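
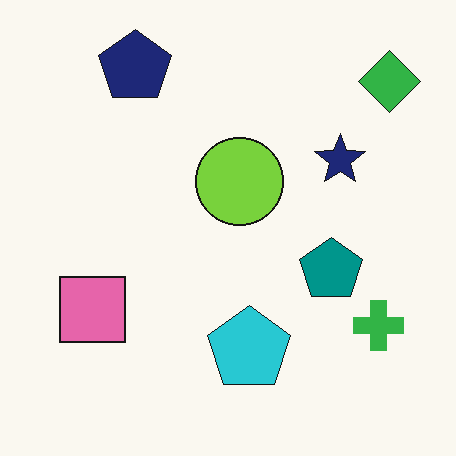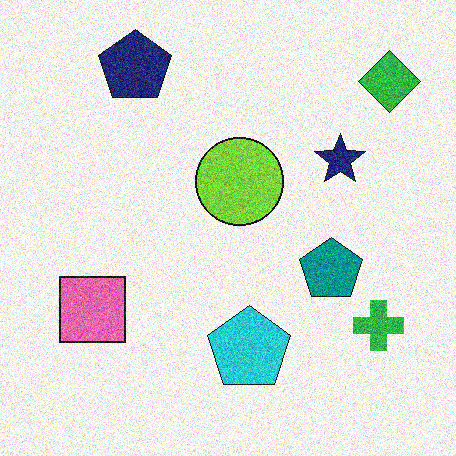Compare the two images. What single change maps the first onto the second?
This is the original image degraded with a thick layer of grain.

Random speckle covers the whole image, including the flat background.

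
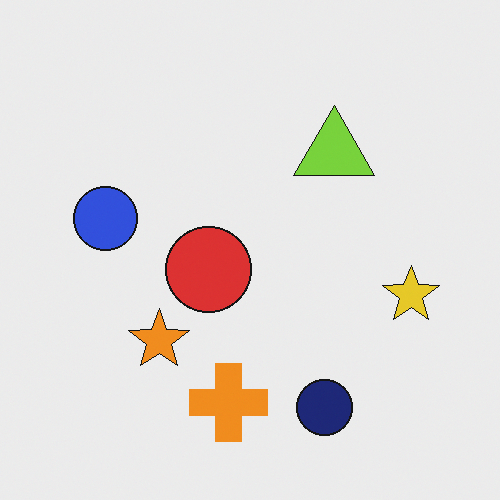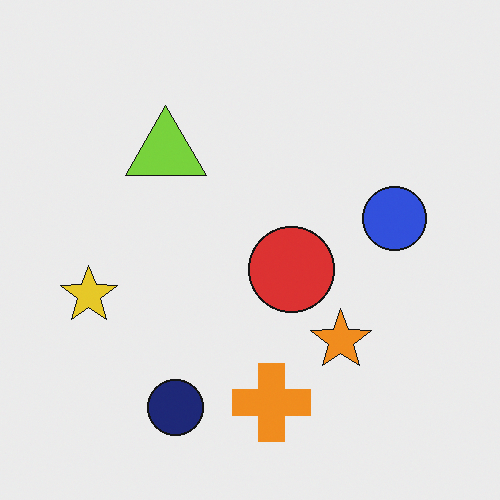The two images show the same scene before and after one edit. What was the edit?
Flipped horizontally (left ↔ right).

The yellow star is in the right of the first image and the left of the second — shapes on opposite sides of the vertical midline have swapped in a mirror flip.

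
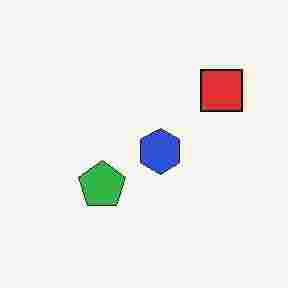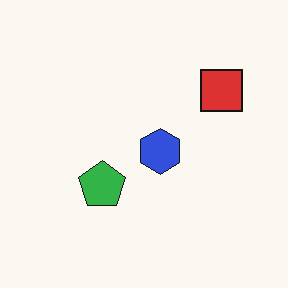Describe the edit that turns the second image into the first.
It was degraded with heavy JPEG compression.

Blocky 8×8 compression artifacts appear around shape edges and the flat background shows ringing — characteristic JPEG degradation.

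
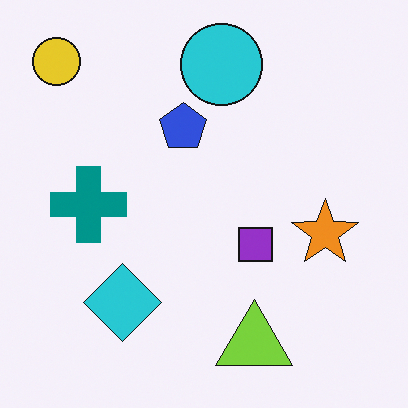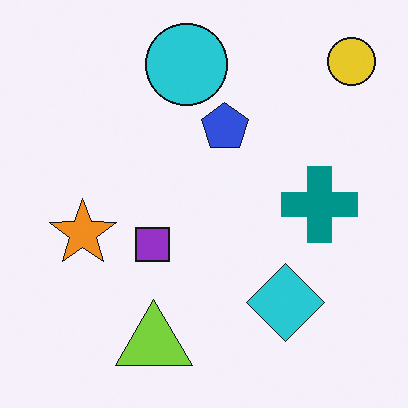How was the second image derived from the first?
The image was flipped horizontally (left ↔ right).

The yellow circle is in the top-left of the first image and the top-right of the second — shapes on opposite sides of the vertical midline have swapped in a mirror flip.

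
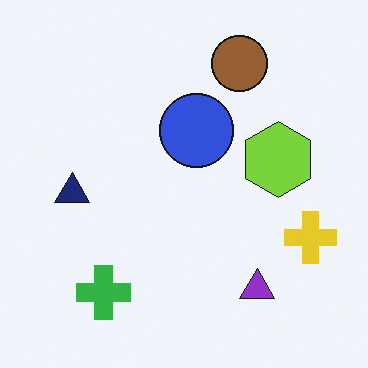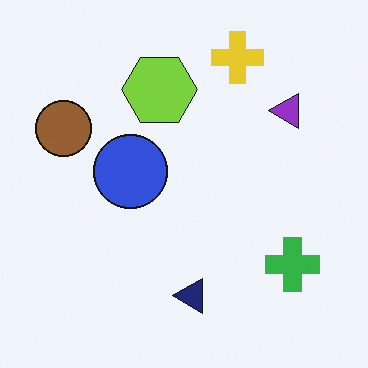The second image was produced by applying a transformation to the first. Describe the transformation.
It was rotated 90° counter-clockwise.

The yellow cross sits in the right of the first image and the top of the second — consistent with a whole-image 90° counter-clockwise rotation.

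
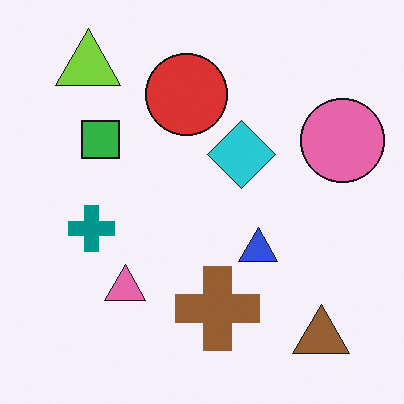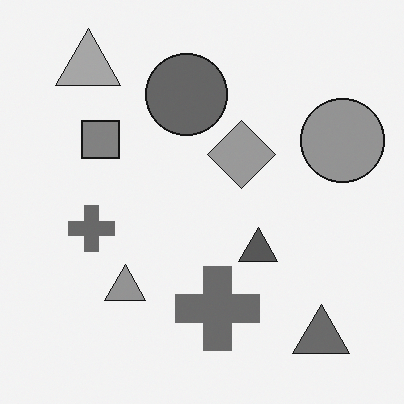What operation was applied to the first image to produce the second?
This is the original image converted to grayscale.

All color is removed — every shape is now a shade of grey.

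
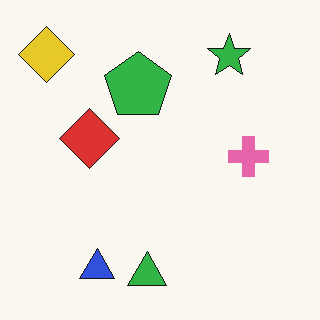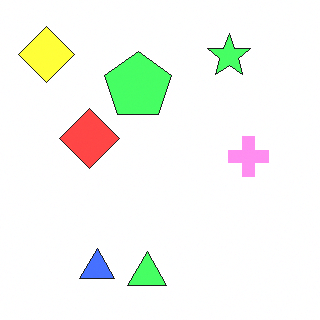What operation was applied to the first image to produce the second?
The image was noticeably brightened.

Every pixel — background and shapes alike — is uniformly brightened.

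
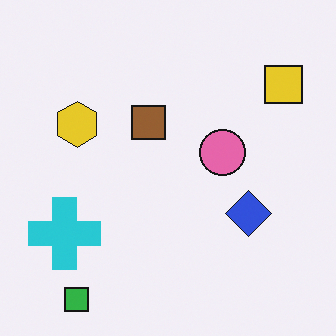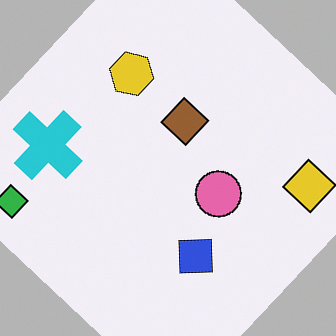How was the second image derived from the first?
This is the original image rotated clockwise by a large amount — several tens of degrees.

Every shape is tilted by the same angle and the image corners show triangular fill wedges — a whole-image rotation by a non-right angle.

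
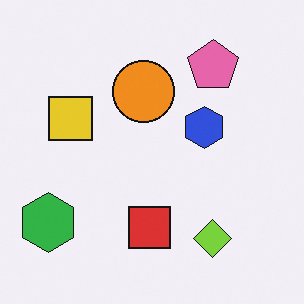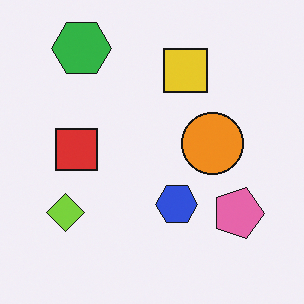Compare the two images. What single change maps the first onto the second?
It was rotated 90° clockwise.

The green hexagon sits in the bottom-left of the first image and the top-left of the second — consistent with a whole-image 90° clockwise rotation.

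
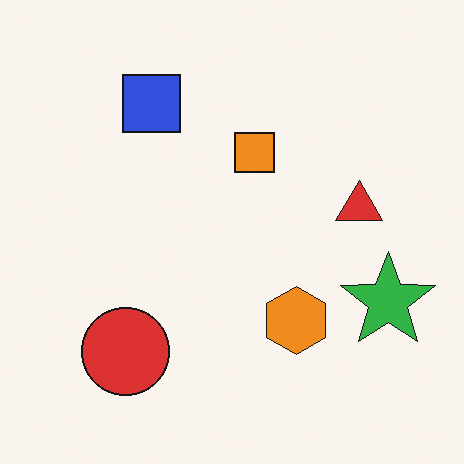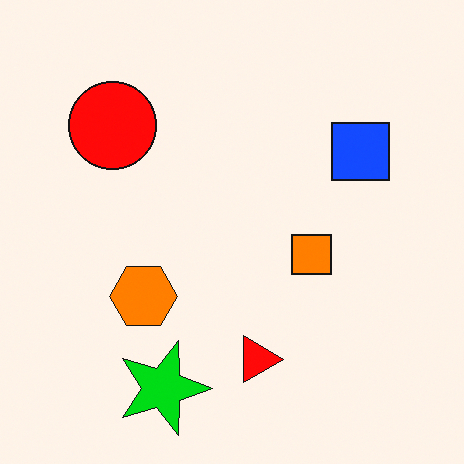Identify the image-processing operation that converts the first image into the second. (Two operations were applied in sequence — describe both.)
The second image is the first made much more vivid (saturation change), then rotated 90° clockwise.

All colors are more vivid — a global saturation change. The green star sits in the right of the first image and the bottom of the second — consistent with a whole-image 90° clockwise rotation.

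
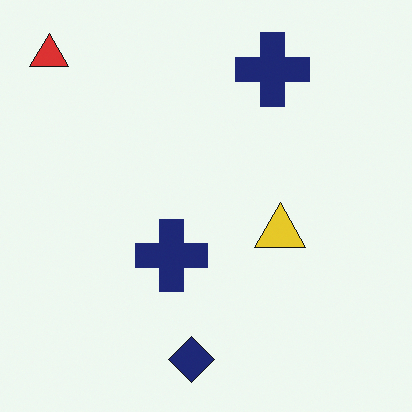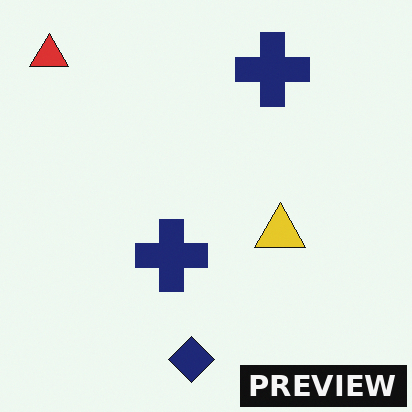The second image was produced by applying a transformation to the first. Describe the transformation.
The second image is the first watermarked with the text "PREVIEW" in the lower-right corner.

A dark label reading "PREVIEW" appears in the lower-right corner.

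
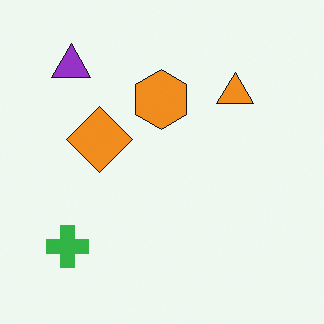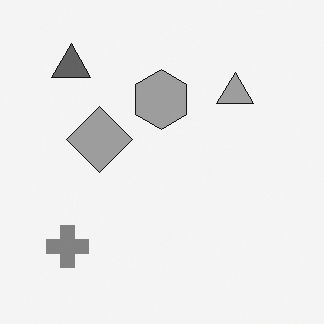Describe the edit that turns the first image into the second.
The image was converted to grayscale.

All color is removed — every shape is now a shade of grey.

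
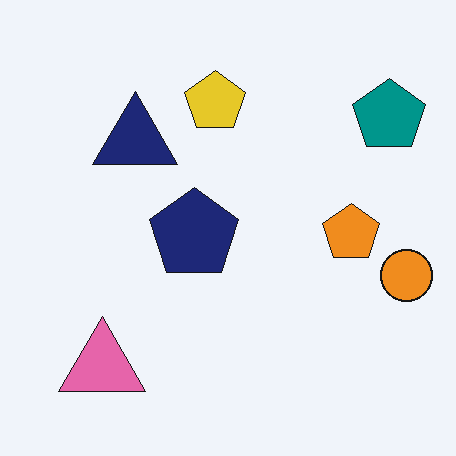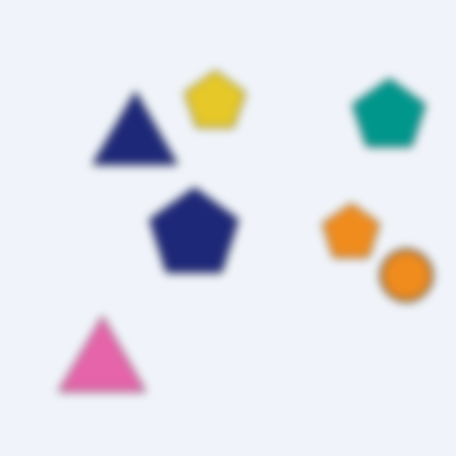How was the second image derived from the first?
It was noticeably gaussian-blurred.

Shape edges and outlines are uniformly softened across the whole image.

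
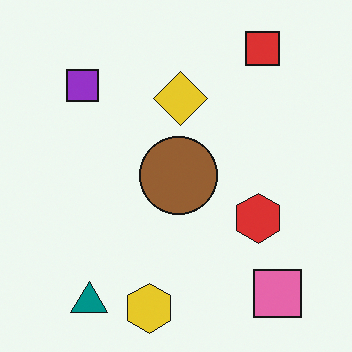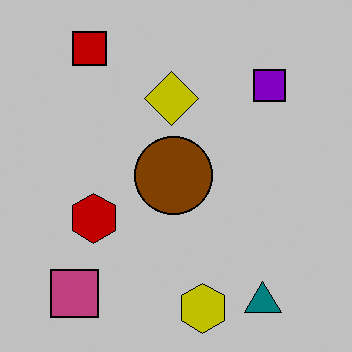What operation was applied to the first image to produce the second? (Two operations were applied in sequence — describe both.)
The transformation is: heavily posterized to just a handful of flat colors, then flipped horizontally (left ↔ right).

Each flat color has snapped to a coarser quantized level — most visibly, the near-white background has dropped to a flat grey. The pink square is in the bottom-right of the first image and the bottom-left of the second — shapes on opposite sides of the vertical midline have swapped in a mirror flip.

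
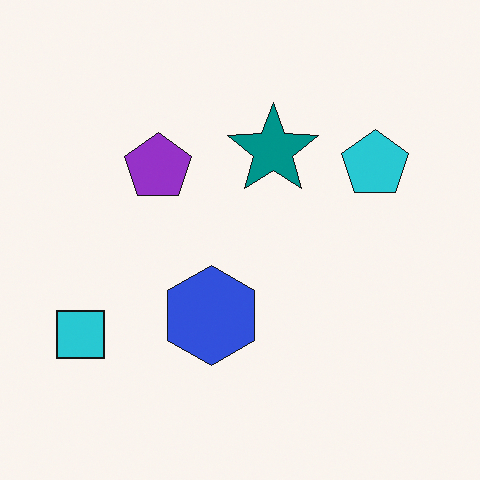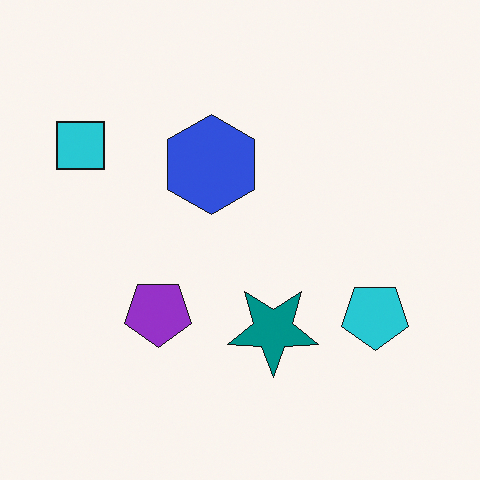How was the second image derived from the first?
The transformation is: flipped vertically (top ↔ bottom).

The cyan square is in the bottom-left of the first image and the top-left of the second — shapes on opposite sides of the horizontal midline have swapped in a mirror flip.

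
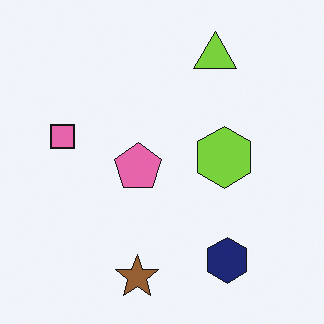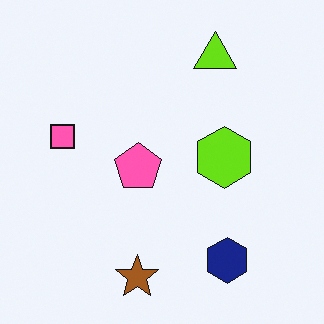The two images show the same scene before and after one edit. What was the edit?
The second image is the first slightly oversaturated.

All colors are more vivid — a global saturation change.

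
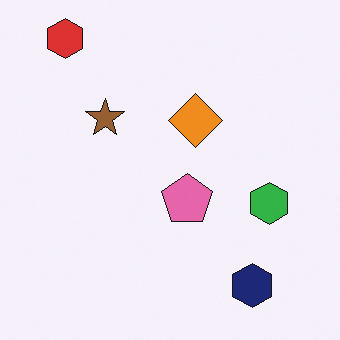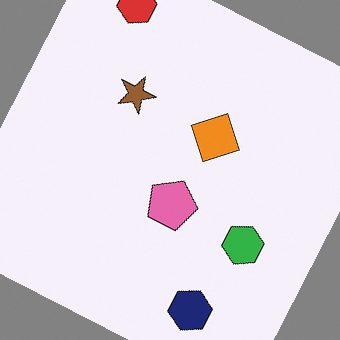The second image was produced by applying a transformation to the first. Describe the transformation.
This is the original image rotated clockwise by a moderate amount.

Every shape is tilted by the same angle and the image corners show triangular fill wedges — a whole-image rotation by a non-right angle.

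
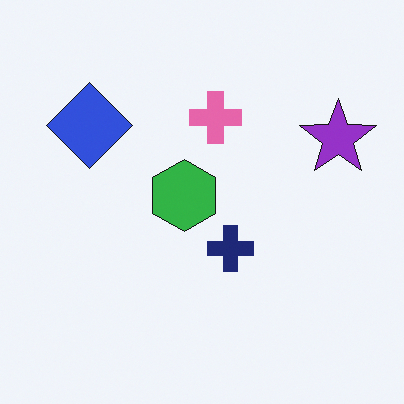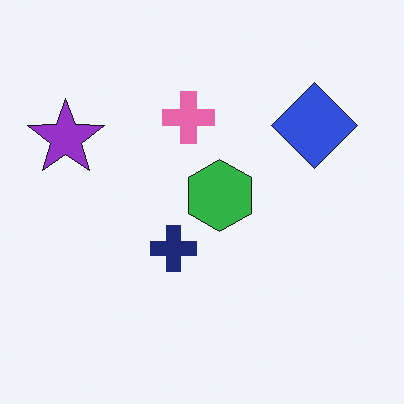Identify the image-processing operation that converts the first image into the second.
This is the original image flipped horizontally (left ↔ right).

The purple star is in the right of the first image and the left of the second — shapes on opposite sides of the vertical midline have swapped in a mirror flip.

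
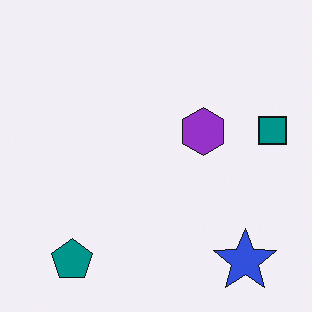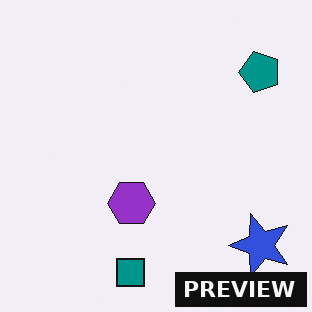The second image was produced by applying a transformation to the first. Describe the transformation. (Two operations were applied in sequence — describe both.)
The second image is the first transposed (reflected across the top-left ↔ bottom-right diagonal), then watermarked with the text "PREVIEW" in the lower-right corner.

Shapes have swapped their row and column positions — what was in the top-right is now in the bottom-left — a diagonal reflection. A dark label reading "PREVIEW" appears in the lower-right corner.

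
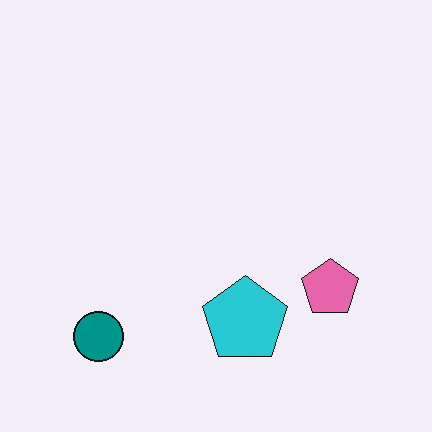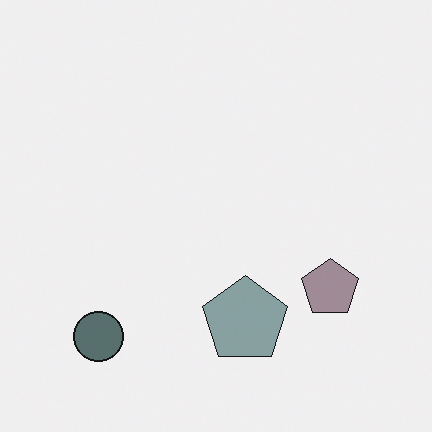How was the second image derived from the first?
The second image is the first heavily desaturated.

All colors are more muted and greyish — a global saturation change.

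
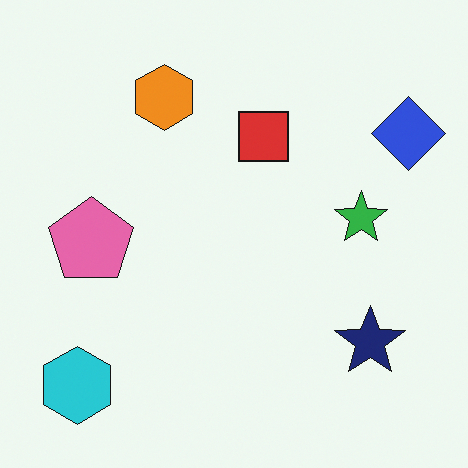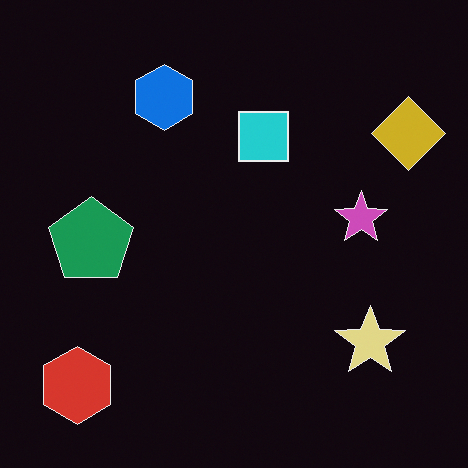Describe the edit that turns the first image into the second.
The transformation is: color-inverted (negative).

The light background has become dark and every shape's color is its complement — a photographic negative.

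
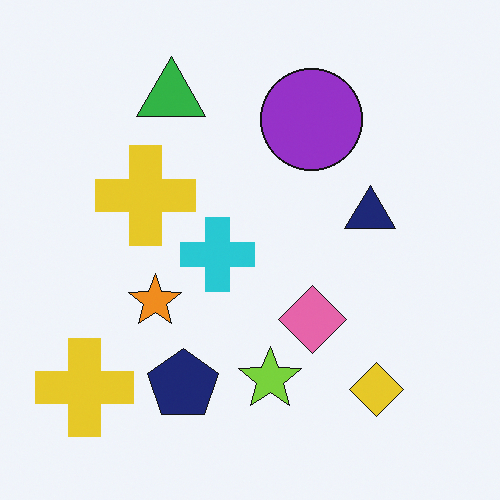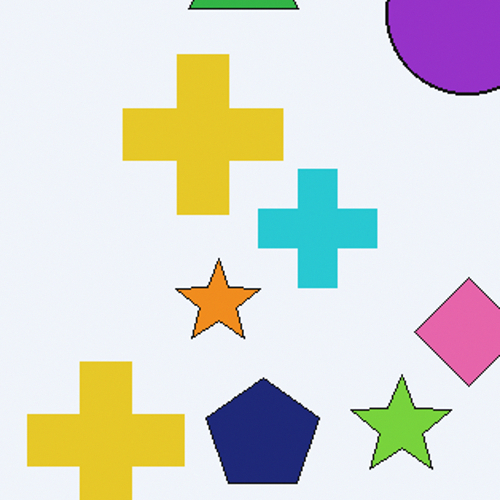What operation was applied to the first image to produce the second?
It was cropped to a modestly smaller region and rescaled.

The visible shapes are larger and the field of view is narrower; shapes near the original edges may be partly or wholly outside the frame — a crop-and-rescale.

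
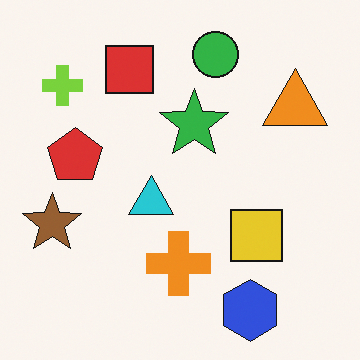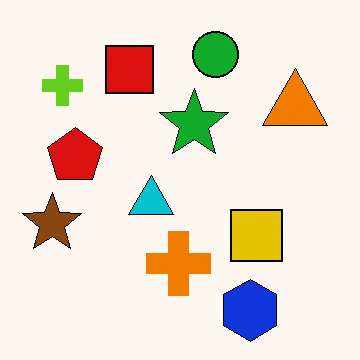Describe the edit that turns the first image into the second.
Given slightly increased contrast.

Tones are pushed away from mid-grey across the whole image — a global contrast change.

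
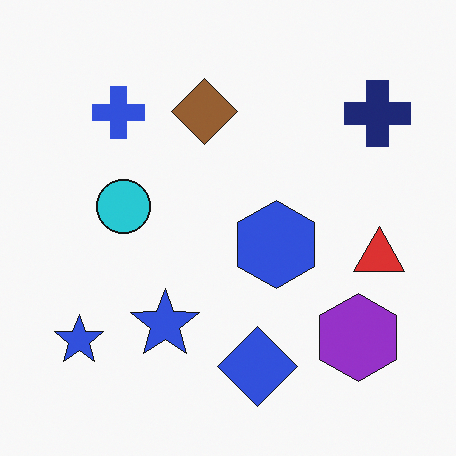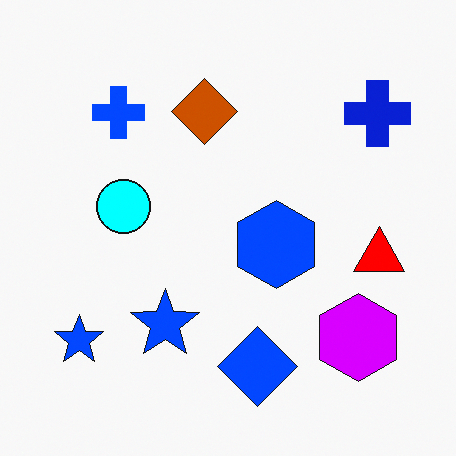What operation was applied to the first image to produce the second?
This is the original image made much more vivid (saturation change).

All colors are more vivid — a global saturation change.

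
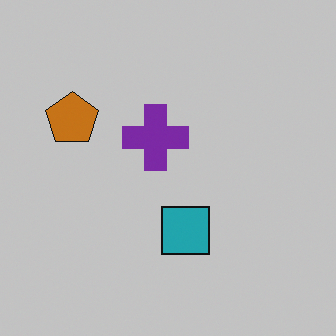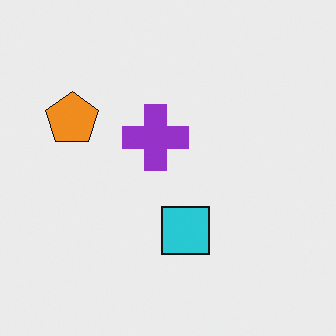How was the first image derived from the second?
It was slightly darkened.

Every pixel — background and shapes alike — is uniformly darkened.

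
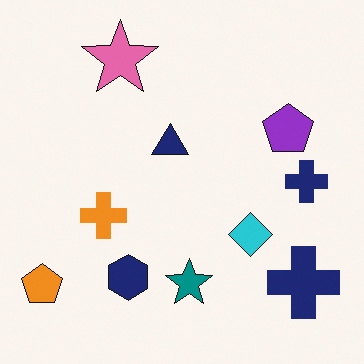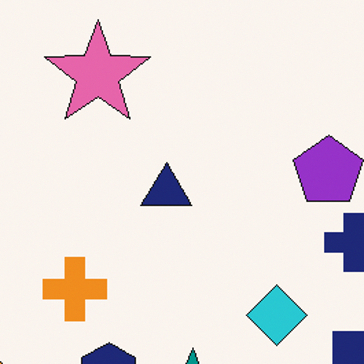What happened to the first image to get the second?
The transformation is: cropped slightly and scaled back up.

The visible shapes are larger and the field of view is narrower; shapes near the original edges may be partly or wholly outside the frame — a crop-and-rescale.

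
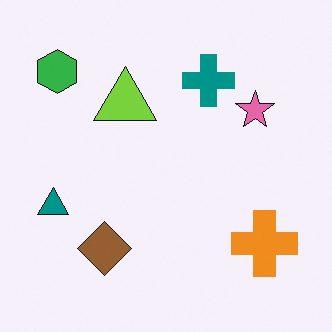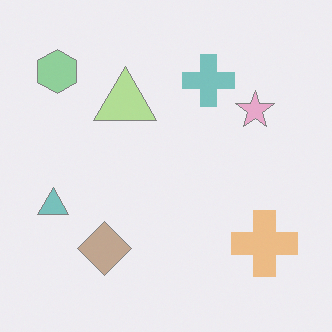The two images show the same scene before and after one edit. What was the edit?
Given much lower contrast.

Tones are pushed toward mid-grey across the whole image — a global contrast change.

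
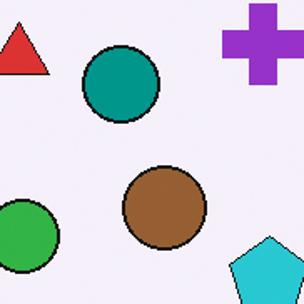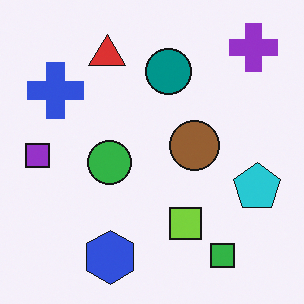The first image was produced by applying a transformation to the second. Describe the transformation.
The transformation is: cropped to a noticeably smaller region and rescaled.

The visible shapes are larger and the field of view is narrower; shapes near the original edges may be partly or wholly outside the frame — a crop-and-rescale.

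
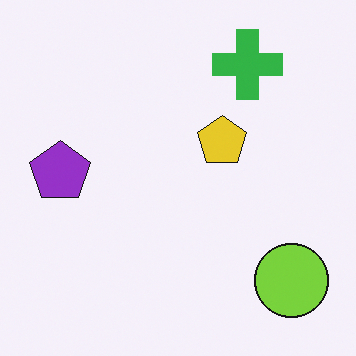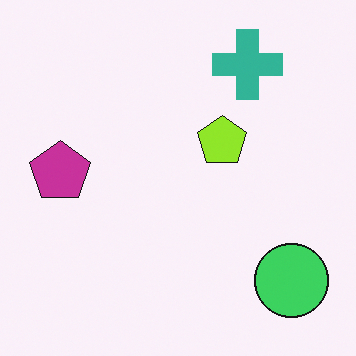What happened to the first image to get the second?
The second image is the first hue-shifted slightly.

Every shape's color has rotated by the same amount around the hue wheel — a uniform hue shift.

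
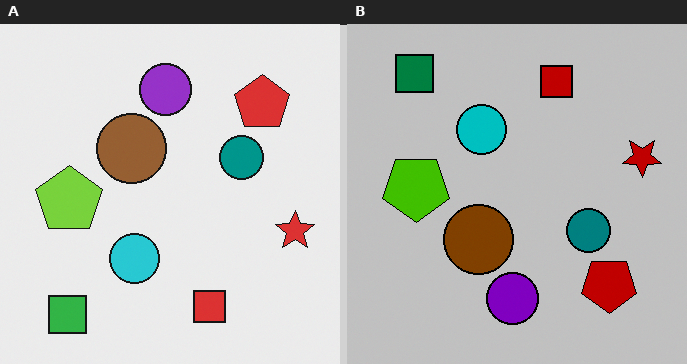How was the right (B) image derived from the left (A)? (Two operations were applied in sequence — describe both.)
The right (B) image is the left (A) heavily posterized to just a handful of flat colors, then flipped vertically (top ↔ bottom).

Each flat color has snapped to a coarser quantized level — most visibly, the near-white background has dropped to a flat grey. The green square is in the bottom-left of the left (A) image and the top-left of the right (B) — shapes on opposite sides of the horizontal midline have swapped in a mirror flip.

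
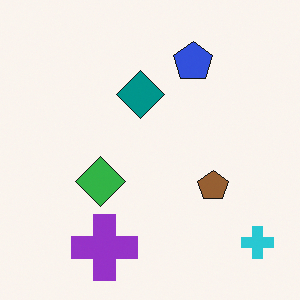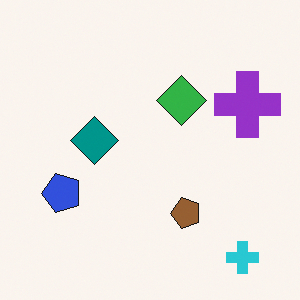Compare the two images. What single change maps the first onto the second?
This is the original image transposed (reflected across the top-left ↔ bottom-right diagonal).

Shapes have swapped their row and column positions — what was in the top-right is now in the bottom-left — a diagonal reflection.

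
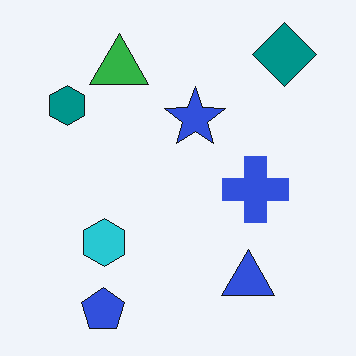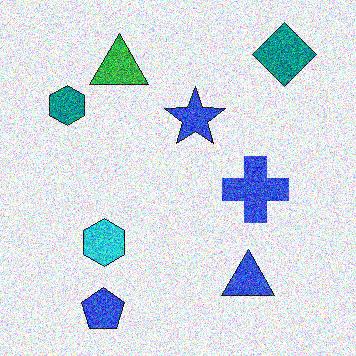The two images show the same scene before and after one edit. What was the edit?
It was degraded with strong gaussian noise.

Random speckle covers the whole image, including the flat background.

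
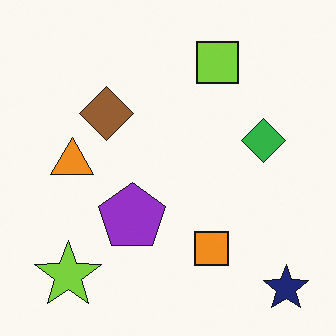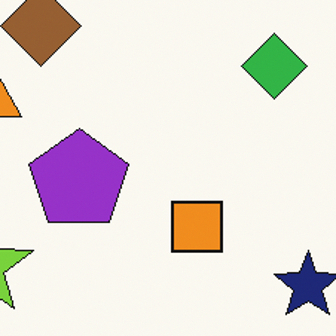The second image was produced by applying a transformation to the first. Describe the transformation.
It was cropped to a modestly smaller region and rescaled.

The visible shapes are larger and the field of view is narrower; shapes near the original edges may be partly or wholly outside the frame — a crop-and-rescale.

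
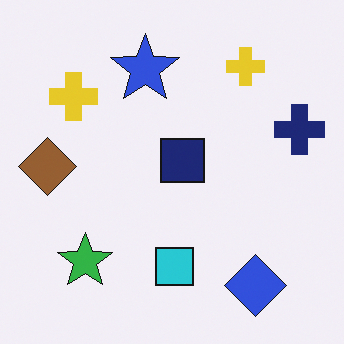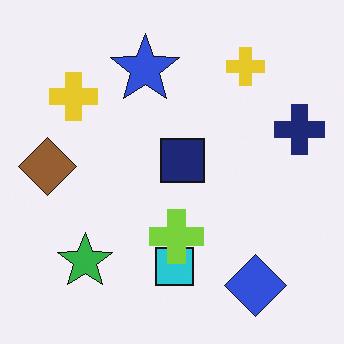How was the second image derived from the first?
This is the original image overlaid with an additional lime cross.

A lime cross appears in the second image that is absent from the first.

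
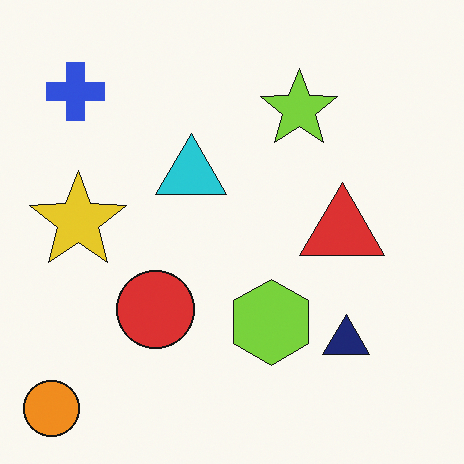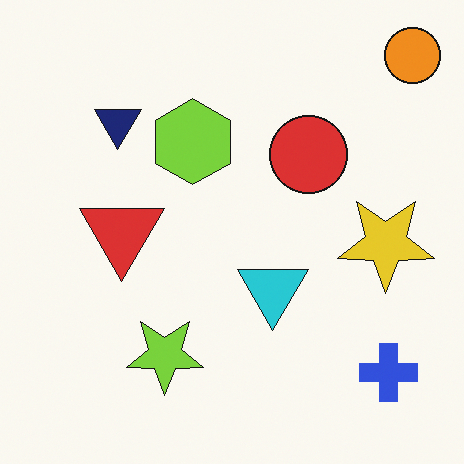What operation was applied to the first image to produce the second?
This is the original image rotated 180°.

The orange circle sits in the bottom-left of the first image and the top-right of the second — consistent with a whole-image 180° rotation.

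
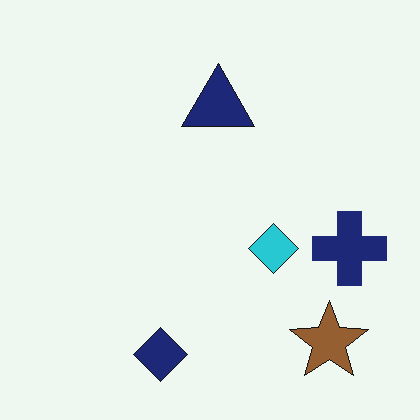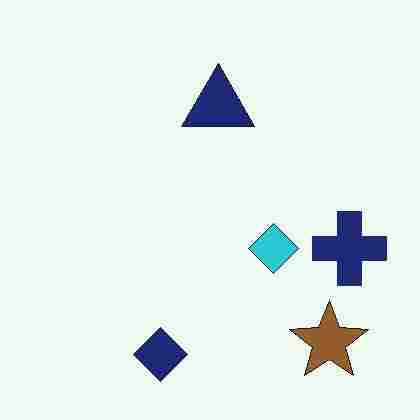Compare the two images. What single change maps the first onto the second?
The transformation is: degraded with heavy JPEG compression.

Blocky 8×8 compression artifacts appear around shape edges and the flat background shows ringing — characteristic JPEG degradation.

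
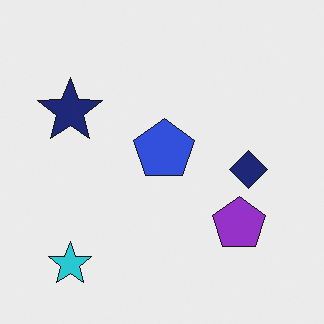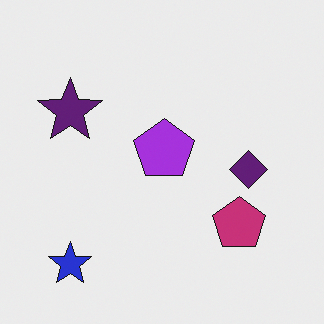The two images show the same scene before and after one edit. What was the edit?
It was hue-shifted by a small amount.

Every shape's color has rotated by the same amount around the hue wheel — a uniform hue shift.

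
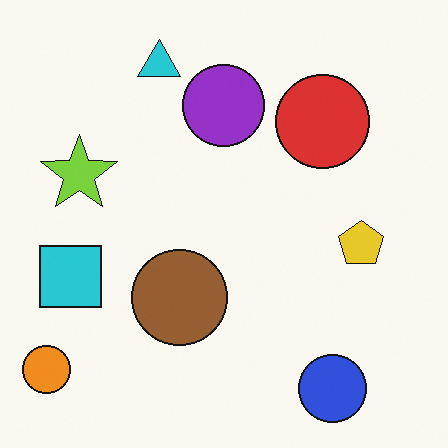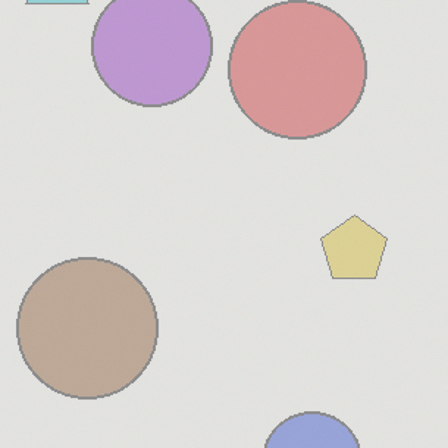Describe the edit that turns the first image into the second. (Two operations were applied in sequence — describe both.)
This is the original image cropped slightly and scaled back up, then given much lower contrast.

The visible shapes are larger and the field of view is narrower; shapes near the original edges may be partly or wholly outside the frame — a crop-and-rescale. Tones are pushed toward mid-grey across the whole image — a global contrast change.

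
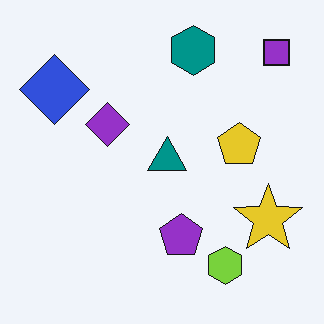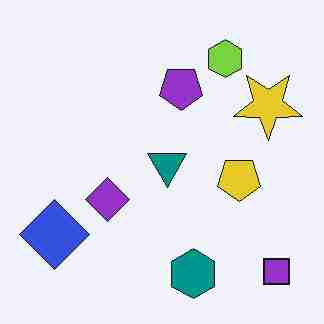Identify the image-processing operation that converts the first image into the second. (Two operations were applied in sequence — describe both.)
The second image is the first flipped vertically (top ↔ bottom), then degraded with heavy JPEG compression.

The teal hexagon is in the top of the first image and the bottom of the second — shapes on opposite sides of the horizontal midline have swapped in a mirror flip. Blocky 8×8 compression artifacts appear around shape edges and the flat background shows ringing — characteristic JPEG degradation.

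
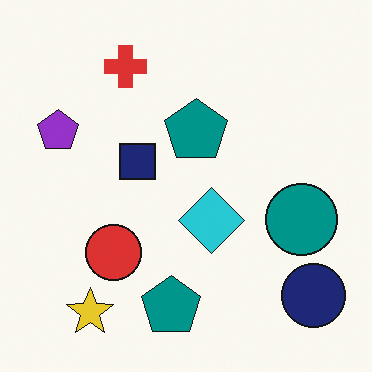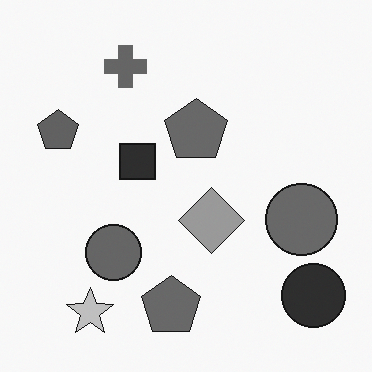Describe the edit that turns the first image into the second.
It was converted to grayscale.

All color is removed — every shape is now a shade of grey.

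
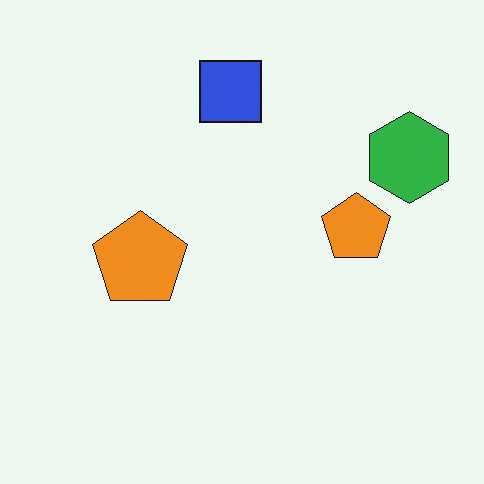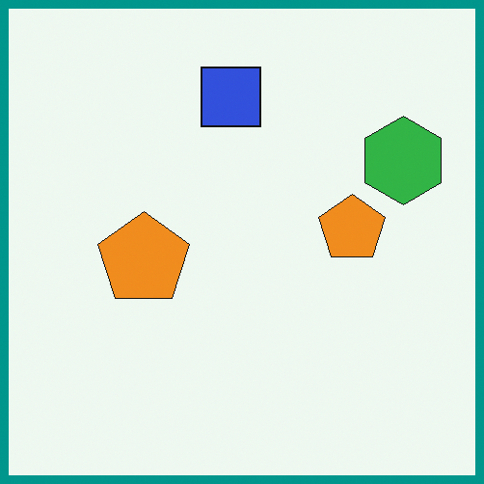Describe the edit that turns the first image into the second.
The transformation is: framed with a teal border.

A solid teal frame runs around the edge of the second image, with the content slightly shrunk inside it.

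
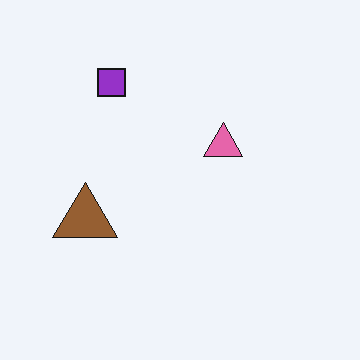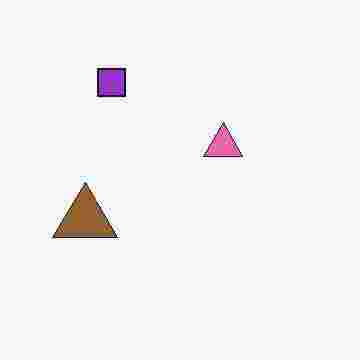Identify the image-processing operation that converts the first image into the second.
This is the original image degraded with heavy JPEG compression.

Blocky 8×8 compression artifacts appear around shape edges and the flat background shows ringing — characteristic JPEG degradation.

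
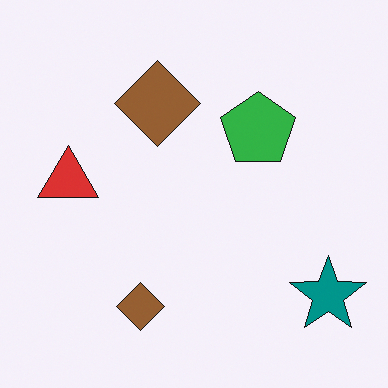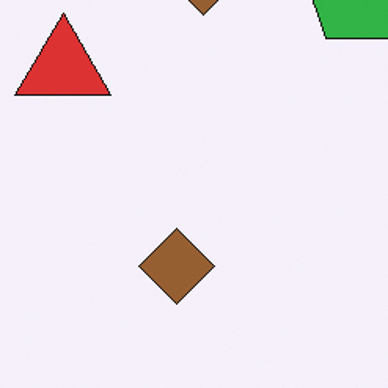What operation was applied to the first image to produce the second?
It was cropped to a modestly smaller region and rescaled.

The visible shapes are larger and the field of view is narrower; shapes near the original edges may be partly or wholly outside the frame — a crop-and-rescale.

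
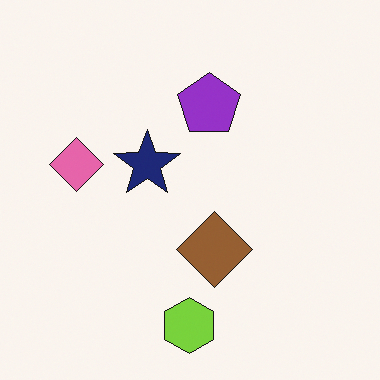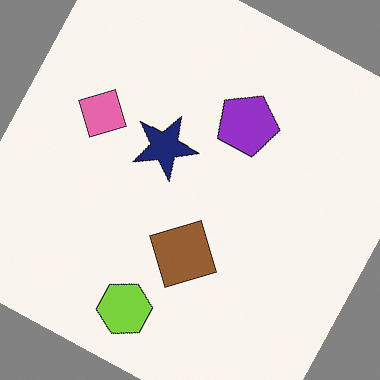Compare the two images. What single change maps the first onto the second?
The image was rotated clockwise by a clearly visible amount.

Every shape is tilted by the same angle and the image corners show triangular fill wedges — a whole-image rotation by a non-right angle.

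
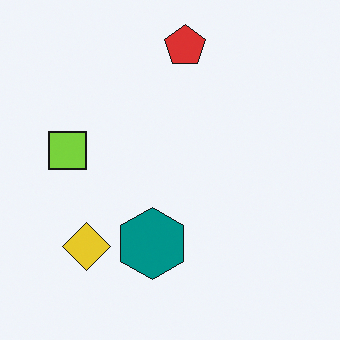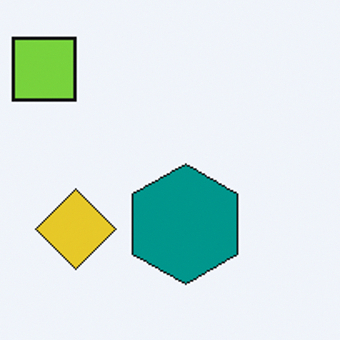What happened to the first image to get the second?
This is the original image cropped to a noticeably smaller region and rescaled.

The visible shapes are larger and the field of view is narrower; shapes near the original edges may be partly or wholly outside the frame — a crop-and-rescale.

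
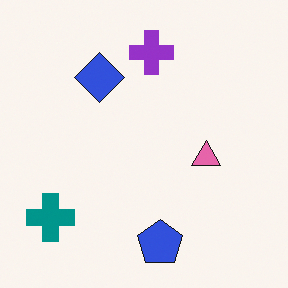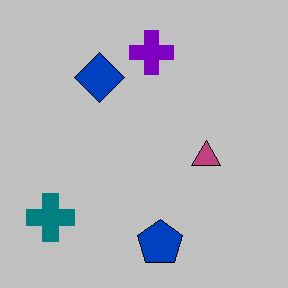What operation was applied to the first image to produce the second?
It was heavily posterized to just a handful of flat colors.

Each flat color has snapped to a coarser quantized level — most visibly, the near-white background has dropped to a flat grey.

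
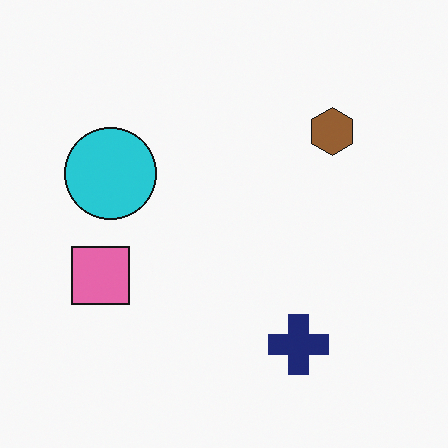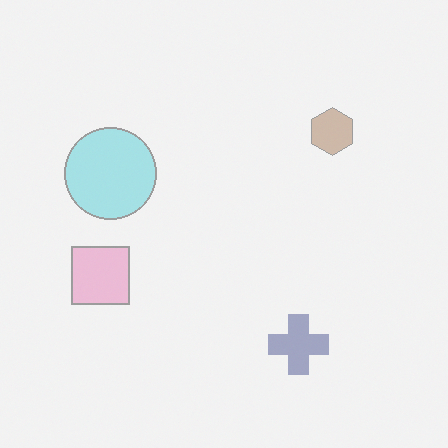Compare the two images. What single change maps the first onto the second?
The second image is the first washed out (contrast reduced).

Tones are pushed toward mid-grey across the whole image — a global contrast change.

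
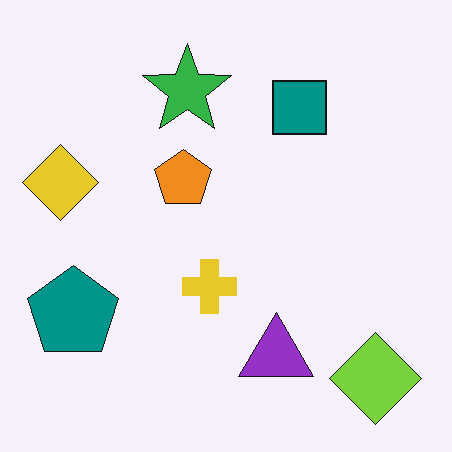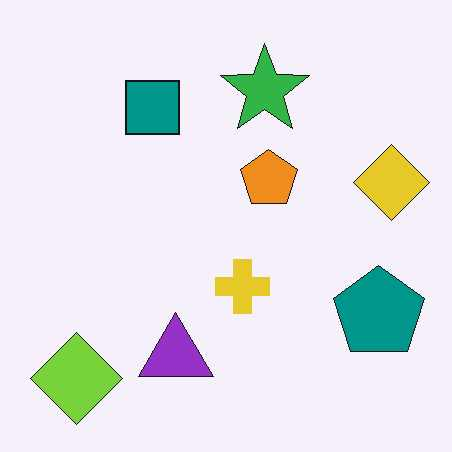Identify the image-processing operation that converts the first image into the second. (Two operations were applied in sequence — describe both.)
The image was flipped horizontally (left ↔ right), then given moderate JPEG compression.

The yellow diamond is in the left of the first image and the right of the second — shapes on opposite sides of the vertical midline have swapped in a mirror flip. Blocky 8×8 compression artifacts appear around shape edges and the flat background shows ringing — characteristic JPEG degradation.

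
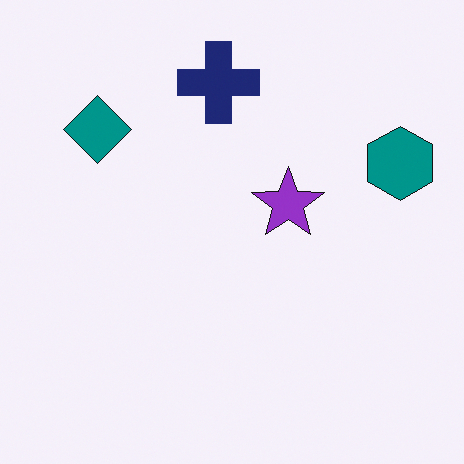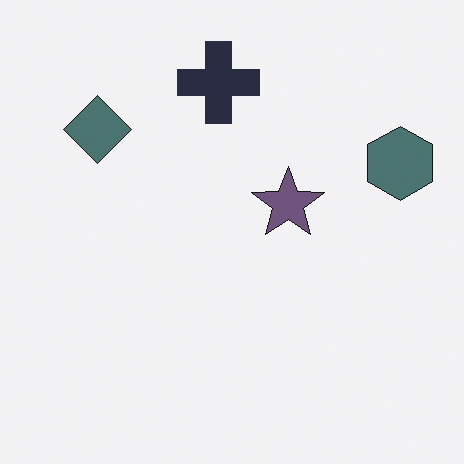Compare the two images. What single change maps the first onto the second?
Heavily desaturated.

All colors are more muted and greyish — a global saturation change.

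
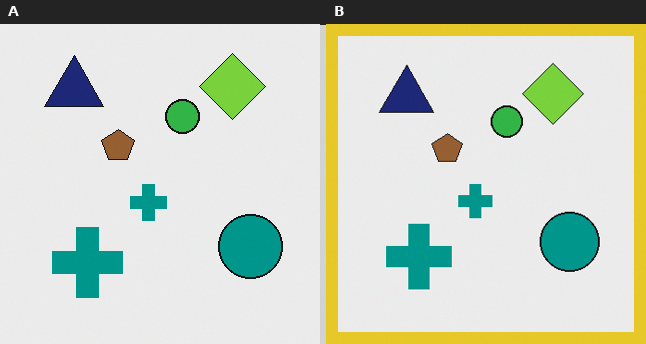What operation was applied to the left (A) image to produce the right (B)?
The transformation is: framed with a yellow border.

A solid yellow frame runs around the edge of the right (B) image, with the content slightly shrunk inside it.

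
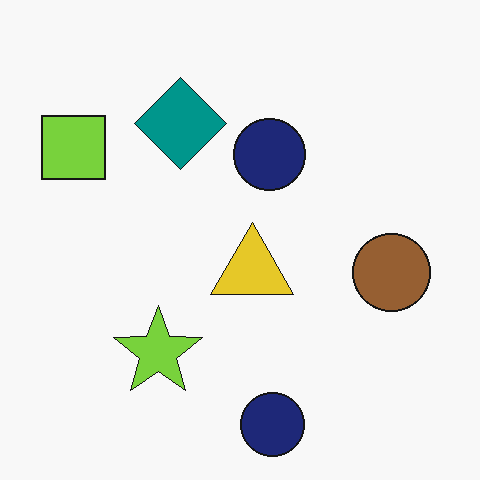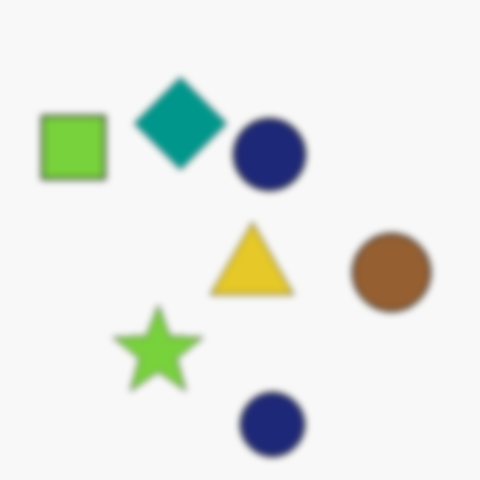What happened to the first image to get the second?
Moderately blurred.

Shape edges and outlines are uniformly softened across the whole image.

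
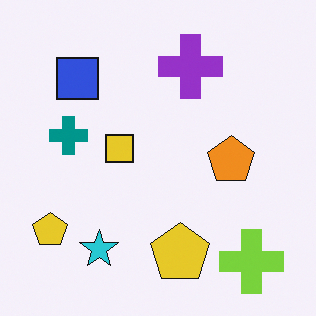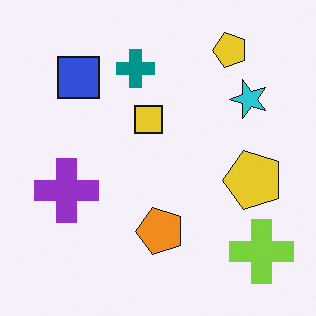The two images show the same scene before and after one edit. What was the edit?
The second image is the first transposed (reflected across the top-left ↔ bottom-right diagonal).

Shapes have swapped their row and column positions — what was in the top-right is now in the bottom-left — a diagonal reflection.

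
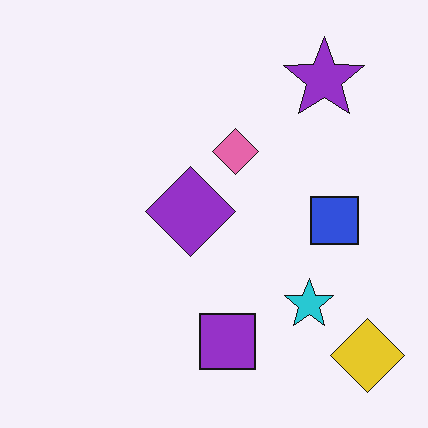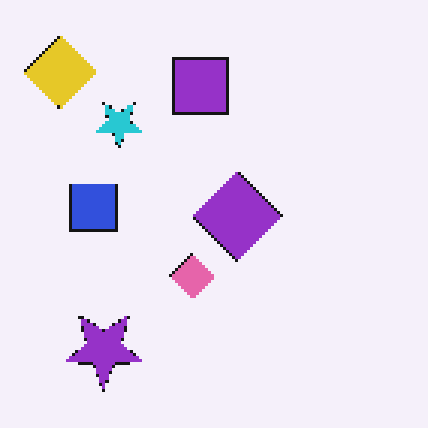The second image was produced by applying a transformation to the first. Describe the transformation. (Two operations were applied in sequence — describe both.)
The image was mildly pixelated, then rotated 180°.

Shapes are reduced to large square blocks; fine edges and outlines are lost — a downscale-then-upscale (mosaic) effect. The yellow diamond sits in the bottom-right of the first image and the top-left of the second — consistent with a whole-image 180° rotation.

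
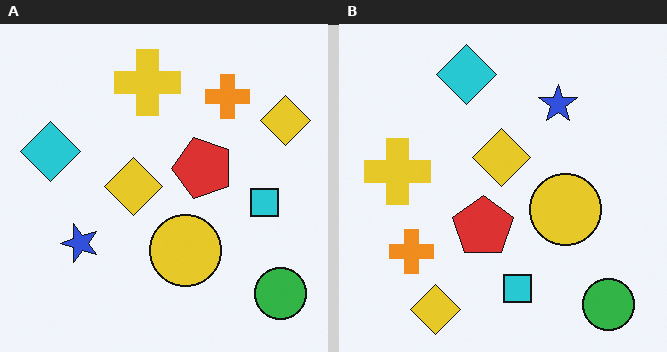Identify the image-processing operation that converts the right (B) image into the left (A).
This is the original image transposed (reflected across the top-left ↔ bottom-right diagonal).

Shapes have swapped their row and column positions — what was in the top-right is now in the bottom-left — a diagonal reflection.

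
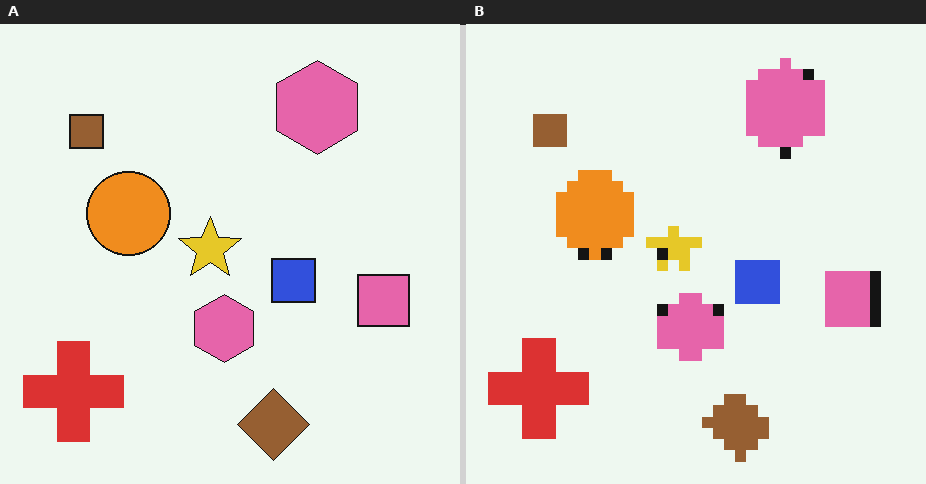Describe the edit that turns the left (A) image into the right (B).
Heavily pixelated into large blocks.

Shapes are reduced to large square blocks; fine edges and outlines are lost — a downscale-then-upscale (mosaic) effect.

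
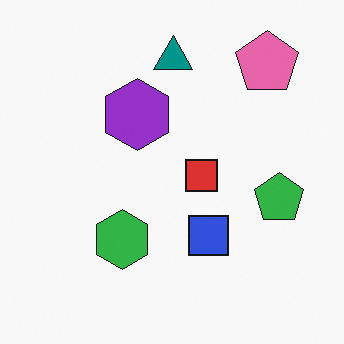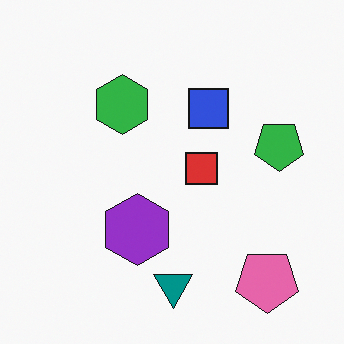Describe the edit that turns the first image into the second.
Flipped vertically (top ↔ bottom).

The teal triangle is in the top of the first image and the bottom of the second — shapes on opposite sides of the horizontal midline have swapped in a mirror flip.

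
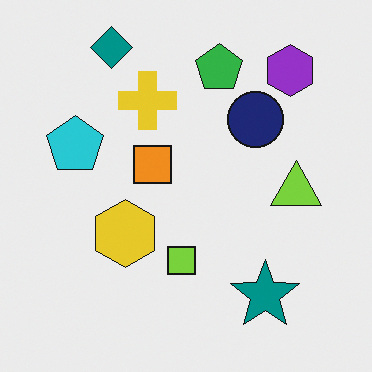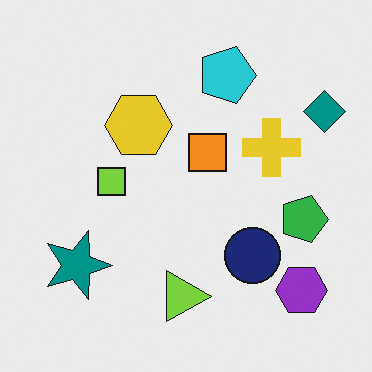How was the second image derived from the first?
The second image is the first rotated 90° clockwise.

The teal diamond sits in the top-left of the first image and the top-right of the second — consistent with a whole-image 90° clockwise rotation.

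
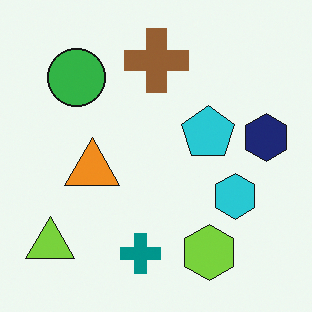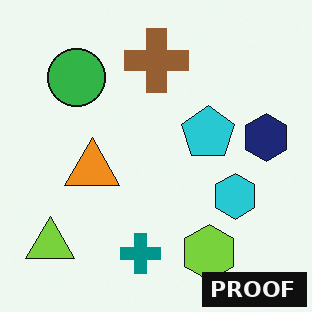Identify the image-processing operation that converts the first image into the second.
Watermarked with the text "PROOF" in the lower-right corner.

A dark label reading "PROOF" appears in the lower-right corner.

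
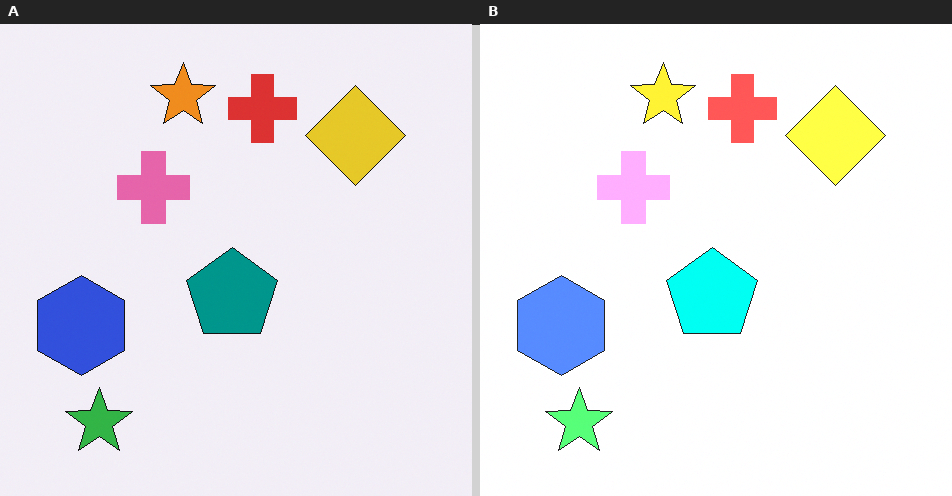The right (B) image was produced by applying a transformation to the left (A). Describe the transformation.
Noticeably brightened.

Every pixel — background and shapes alike — is uniformly brightened.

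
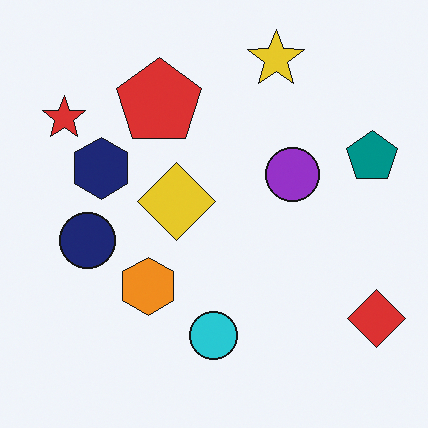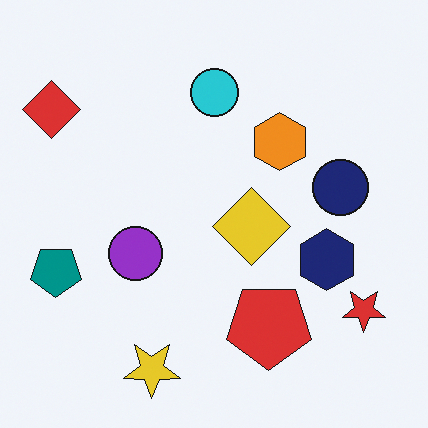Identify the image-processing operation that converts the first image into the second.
This is the original image rotated 180°.

The red diamond sits in the bottom-right of the first image and the top-left of the second — consistent with a whole-image 180° rotation.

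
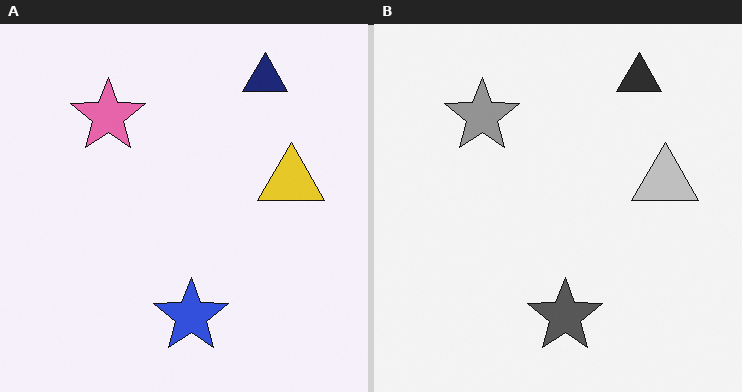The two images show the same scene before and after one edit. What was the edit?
Converted to grayscale.

All color is removed — every shape is now a shade of grey.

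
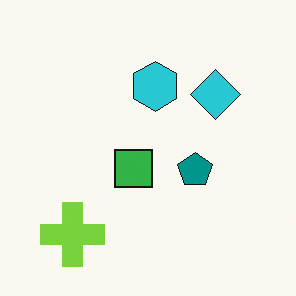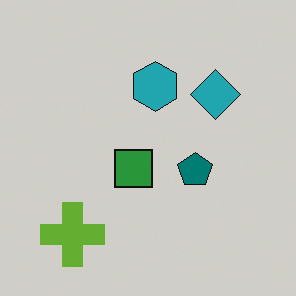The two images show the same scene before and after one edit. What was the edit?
The transformation is: slightly darkened.

Every pixel — background and shapes alike — is uniformly darkened.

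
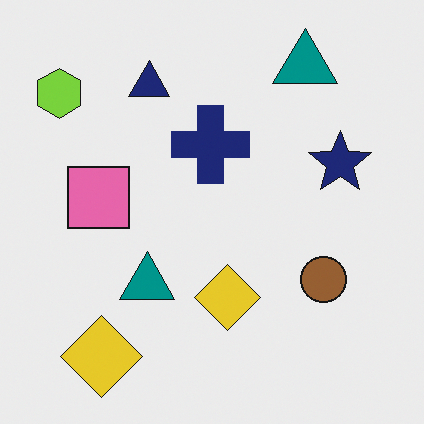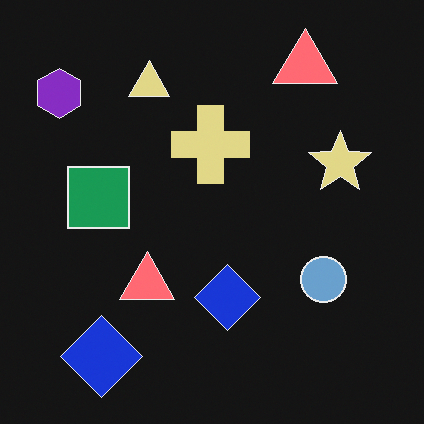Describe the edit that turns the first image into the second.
The second image is the first color-inverted (negative).

The light background has become dark and every shape's color is its complement — a photographic negative.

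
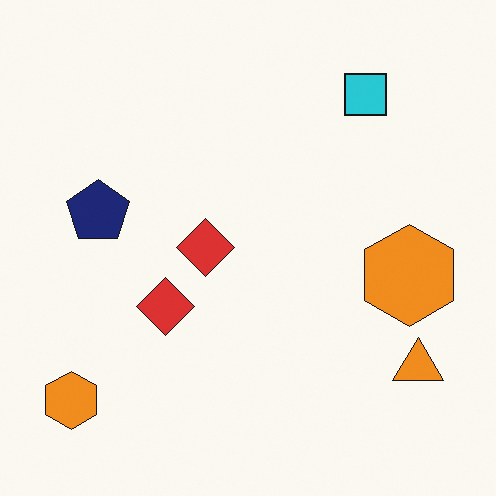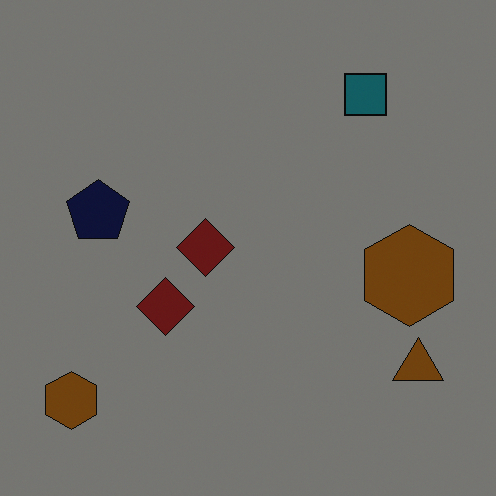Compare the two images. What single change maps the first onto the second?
It was darkened a lot.

Every pixel — background and shapes alike — is uniformly darkened.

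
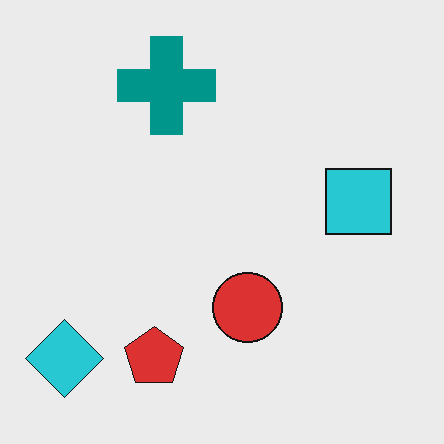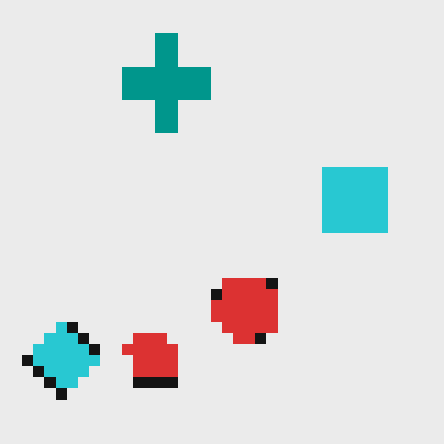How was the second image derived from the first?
It was heavily pixelated into large blocks.

Shapes are reduced to large square blocks; fine edges and outlines are lost — a downscale-then-upscale (mosaic) effect.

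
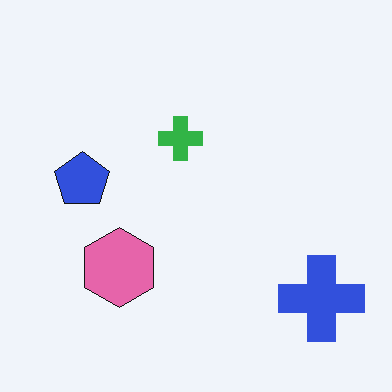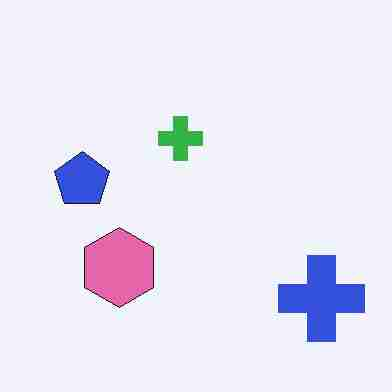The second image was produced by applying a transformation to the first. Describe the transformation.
It was heavily JPEG-compressed with obvious blocking artifacts.

Blocky 8×8 compression artifacts appear around shape edges and the flat background shows ringing — characteristic JPEG degradation.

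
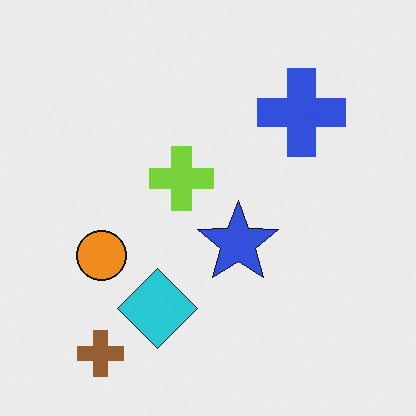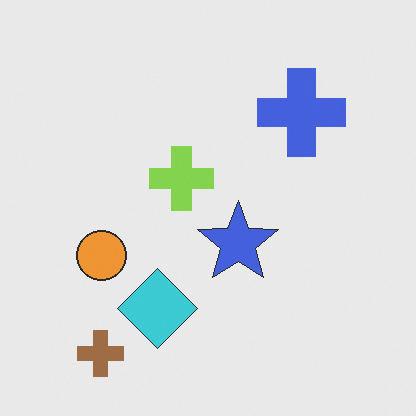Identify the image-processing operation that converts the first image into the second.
This is the original image given slightly reduced contrast.

Tones are pushed toward mid-grey across the whole image — a global contrast change.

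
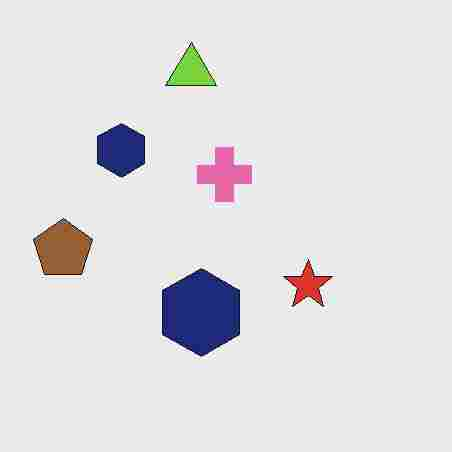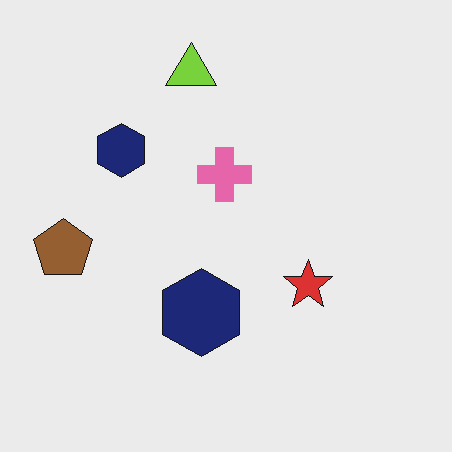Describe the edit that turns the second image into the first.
The first image is the second degraded with heavy JPEG compression.

Blocky 8×8 compression artifacts appear around shape edges and the flat background shows ringing — characteristic JPEG degradation.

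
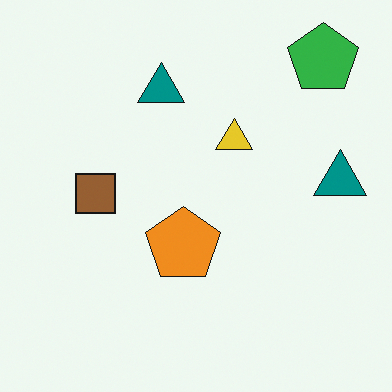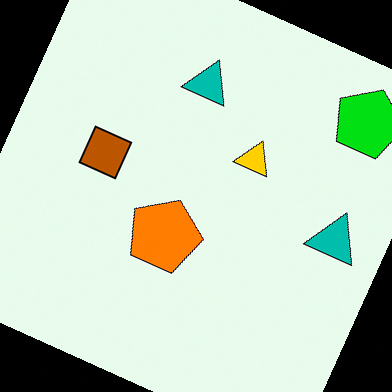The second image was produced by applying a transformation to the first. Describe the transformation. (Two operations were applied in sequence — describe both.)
This is the original image rotated clockwise by a clearly visible amount, then heavily oversaturated.

Every shape is tilted by the same angle and the image corners show triangular fill wedges — a whole-image rotation by a non-right angle. All colors are more vivid — a global saturation change.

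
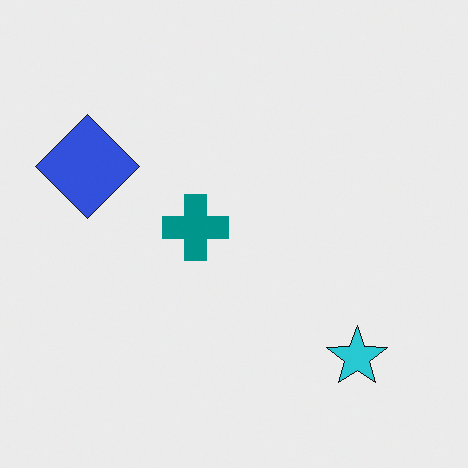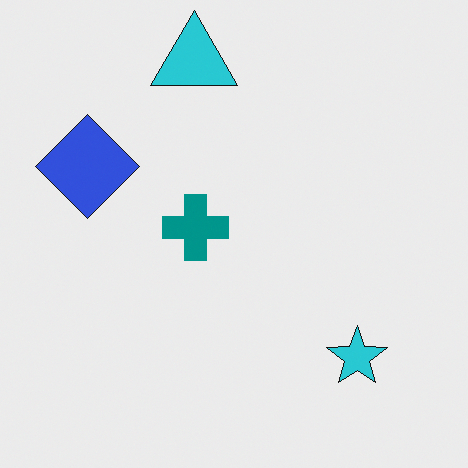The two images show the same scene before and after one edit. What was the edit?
The transformation is: overlaid with an additional cyan triangle.

A cyan triangle appears in the second image that is absent from the first.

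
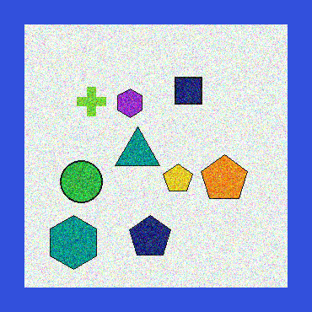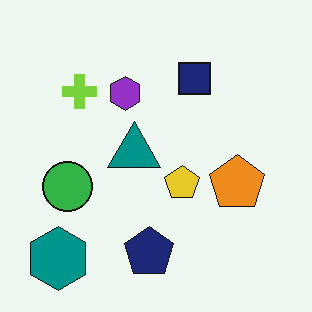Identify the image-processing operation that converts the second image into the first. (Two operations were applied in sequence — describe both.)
The transformation is: degraded with strong gaussian noise, then framed with a blue border.

Random speckle covers the whole image, including the flat background. A solid blue frame runs around the edge of the first image, with the content slightly shrunk inside it.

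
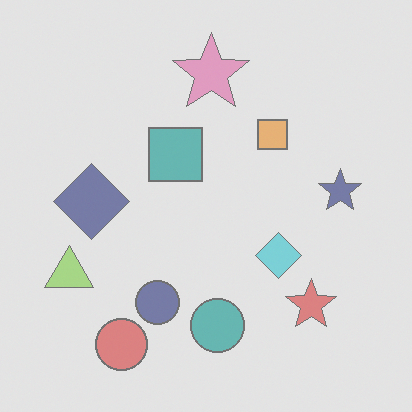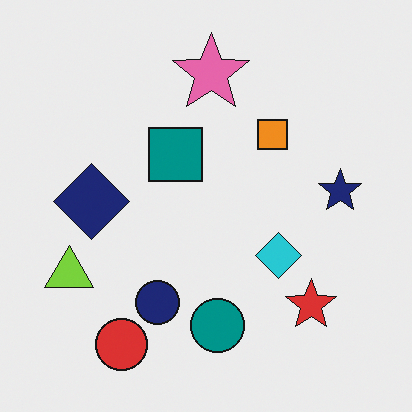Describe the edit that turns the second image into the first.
Washed out (contrast reduced).

Tones are pushed toward mid-grey across the whole image — a global contrast change.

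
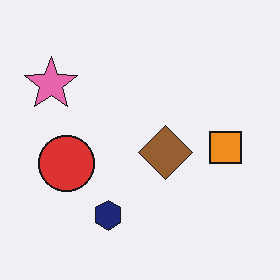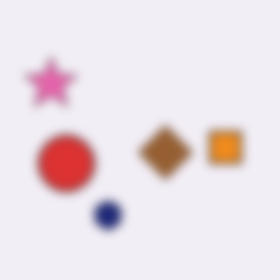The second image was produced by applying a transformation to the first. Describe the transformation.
The transformation is: strongly gaussian-blurred.

Shape edges and outlines are uniformly softened across the whole image.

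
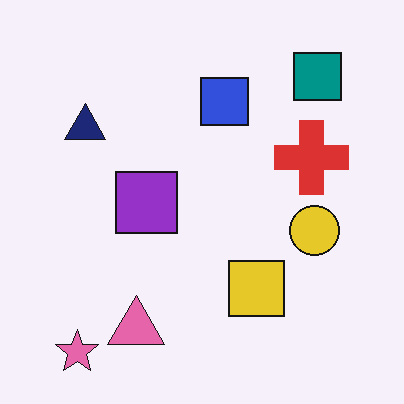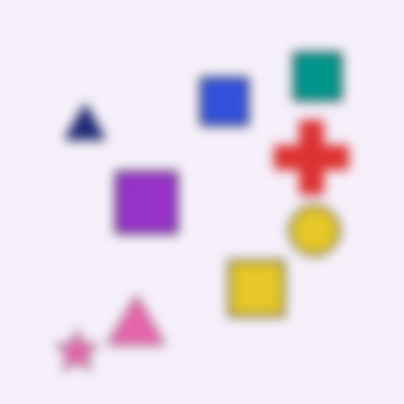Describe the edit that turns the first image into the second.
The second image is the first strongly gaussian-blurred.

Shape edges and outlines are uniformly softened across the whole image.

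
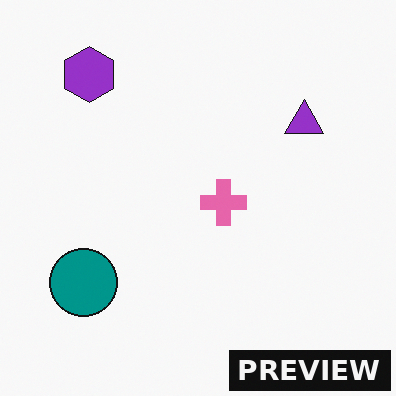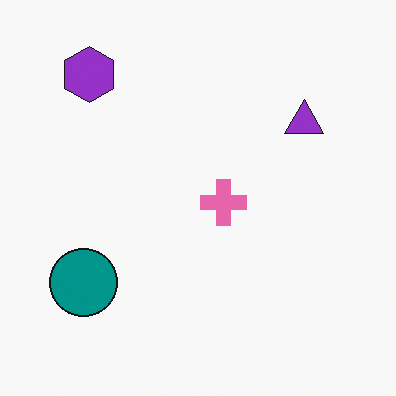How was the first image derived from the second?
The first image is the second watermarked with the text "PREVIEW" in the lower-right corner.

A dark label reading "PREVIEW" appears in the lower-right corner.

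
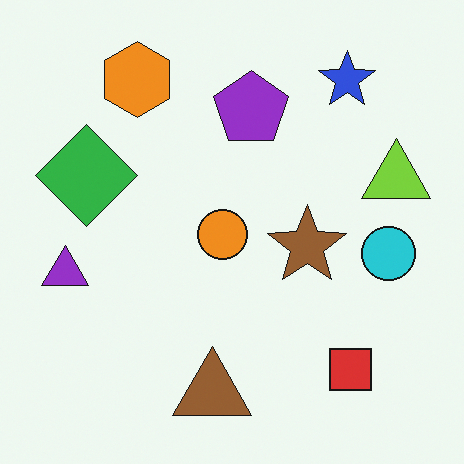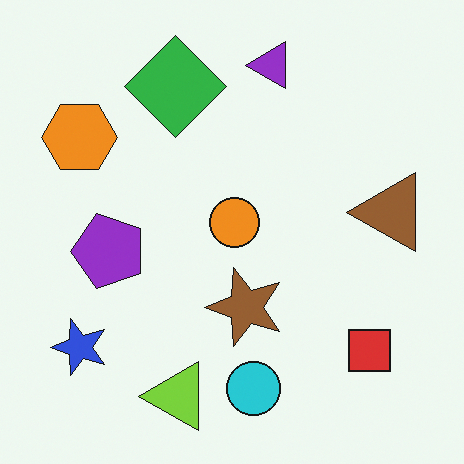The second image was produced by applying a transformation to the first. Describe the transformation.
The transformation is: transposed (reflected across the top-left ↔ bottom-right diagonal).

Shapes have swapped their row and column positions — what was in the top-right is now in the bottom-left — a diagonal reflection.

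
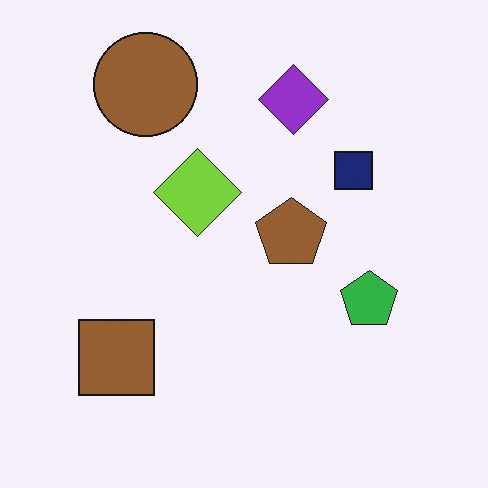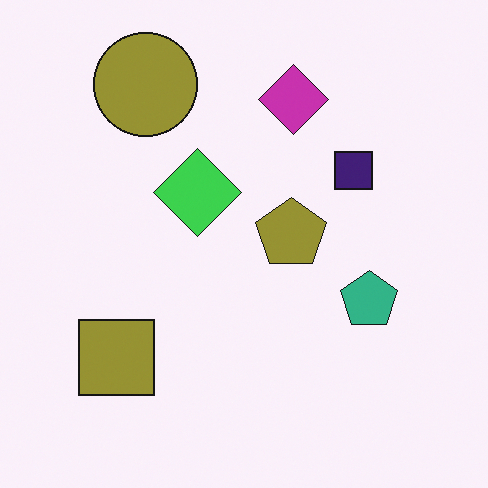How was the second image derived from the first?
This is the original image hue-shifted by a small amount.

Every shape's color has rotated by the same amount around the hue wheel — a uniform hue shift.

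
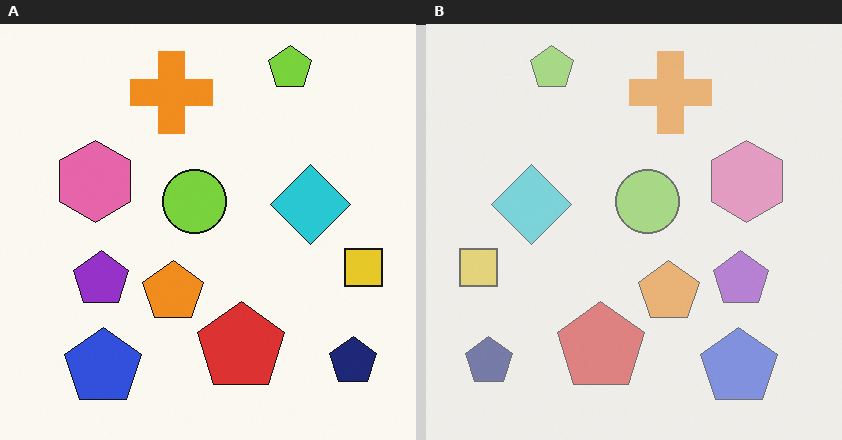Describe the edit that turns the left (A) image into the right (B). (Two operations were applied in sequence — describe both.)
The transformation is: washed out (contrast reduced), then flipped horizontally (left ↔ right).

Tones are pushed toward mid-grey across the whole image — a global contrast change. The yellow square is in the right of the left (A) image and the left of the right (B) — shapes on opposite sides of the vertical midline have swapped in a mirror flip.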